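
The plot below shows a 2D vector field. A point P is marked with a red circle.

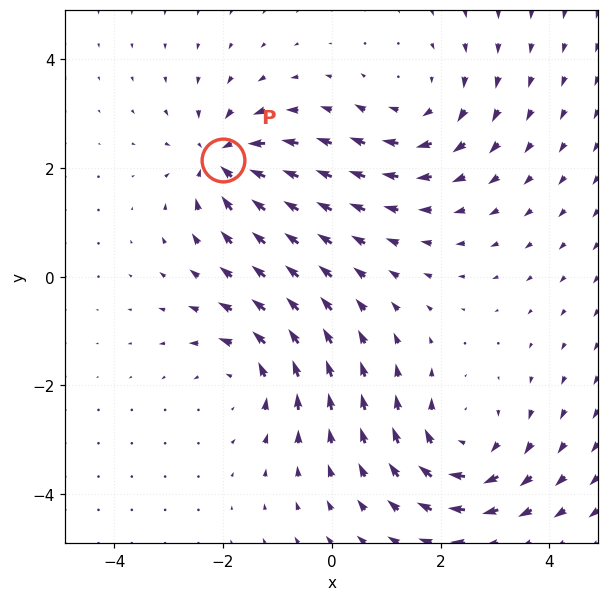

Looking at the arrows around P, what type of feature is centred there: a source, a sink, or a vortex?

sink

At P (-2.0, 2.1) the arrows converge inward. Divergence about -4, curl ≈0 — negative divergence with near-zero curl is a sink.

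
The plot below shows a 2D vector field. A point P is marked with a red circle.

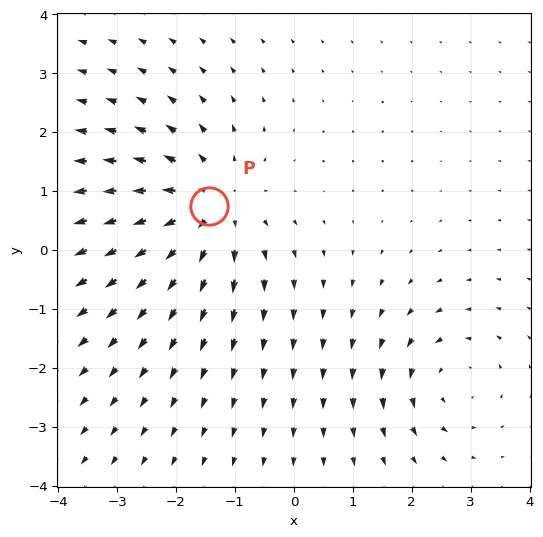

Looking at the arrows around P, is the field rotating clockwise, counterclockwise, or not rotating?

Near P at (-1.4, 0.7) the arrows show no circulation. The curl there is ≈0.

not rotating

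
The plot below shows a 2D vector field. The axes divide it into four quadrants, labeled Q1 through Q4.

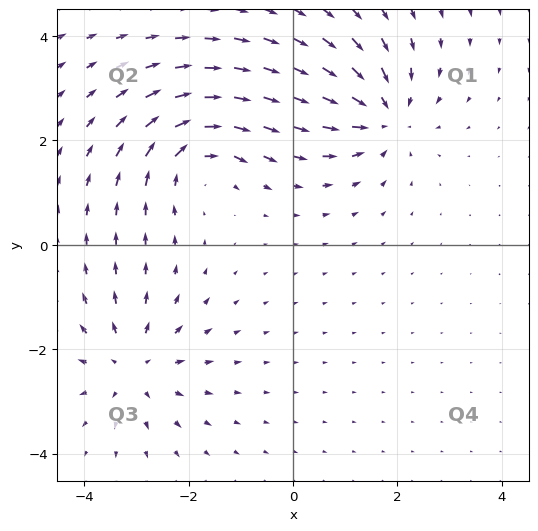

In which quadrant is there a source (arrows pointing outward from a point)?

Q3

The source sits at approximately (-3.1, -2.3), which lies in quadrant Q3. The divergence there is about +4, positive as expected for a source.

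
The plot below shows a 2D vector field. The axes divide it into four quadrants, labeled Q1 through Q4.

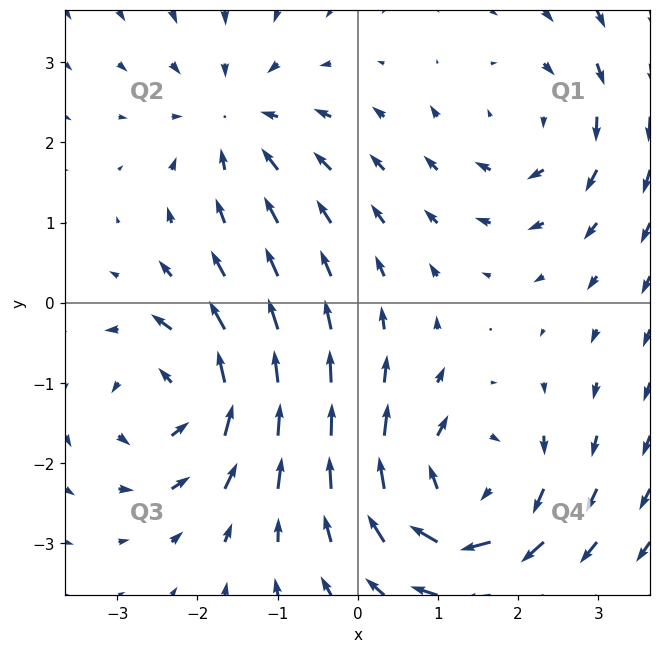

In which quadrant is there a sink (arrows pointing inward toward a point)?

Q2

The sink sits at approximately (-1.5, 2.3), which lies in quadrant Q2. The divergence there is about -4, negative as expected for a sink.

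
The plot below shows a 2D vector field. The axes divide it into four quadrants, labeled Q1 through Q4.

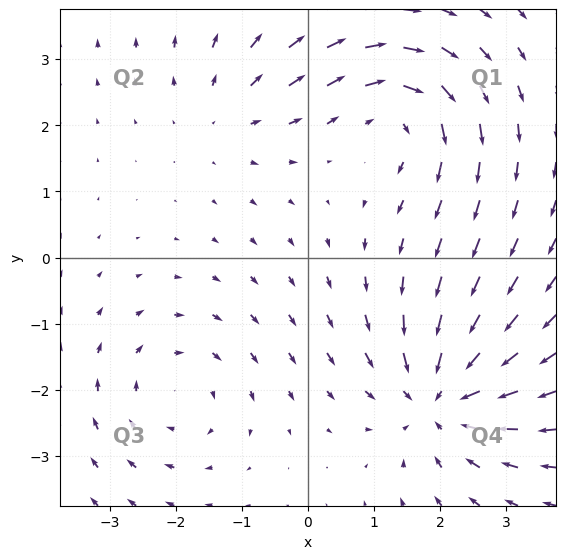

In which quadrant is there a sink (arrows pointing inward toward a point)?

Q4

The sink sits at approximately (2.0, -2.1), which lies in quadrant Q4. The divergence there is about -6, negative as expected for a sink.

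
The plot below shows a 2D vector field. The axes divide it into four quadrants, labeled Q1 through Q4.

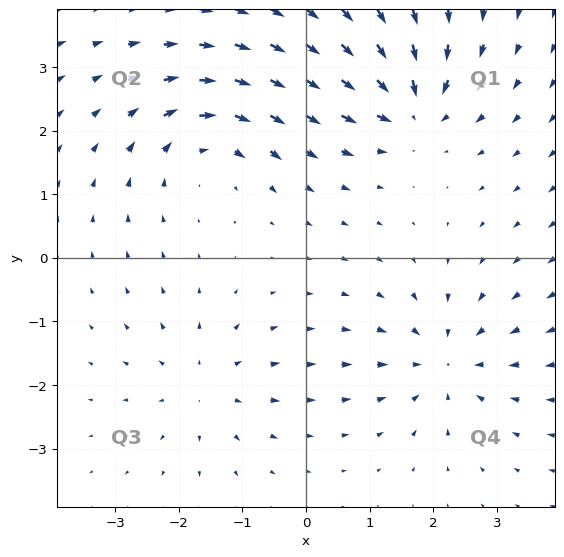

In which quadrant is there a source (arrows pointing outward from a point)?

The source sits at approximately (-1.6, -2.0), which lies in quadrant Q3. The divergence there is about +3, positive as expected for a source.

Q3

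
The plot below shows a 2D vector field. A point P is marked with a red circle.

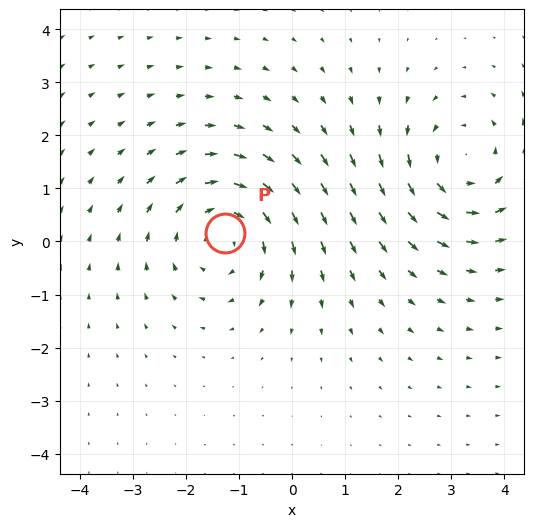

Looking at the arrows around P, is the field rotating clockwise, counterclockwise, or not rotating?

clockwise

Near P at (-1.3, 0.2) the arrows circulate clockwise. The curl (z-component) there is about -4; negative curl means clockwise rotation.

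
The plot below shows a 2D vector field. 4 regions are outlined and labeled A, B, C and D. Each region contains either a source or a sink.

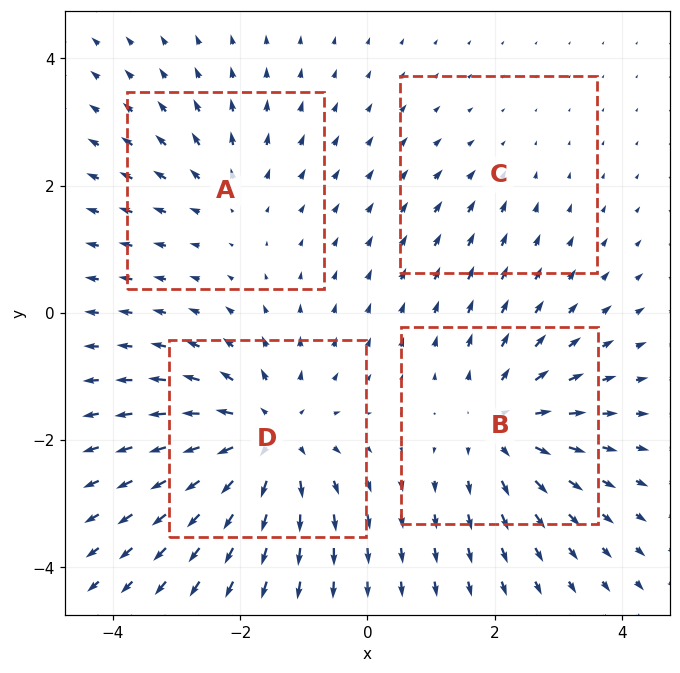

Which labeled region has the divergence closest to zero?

Divergence at each region's feature centre — A: about +3, B: about +5, C: about -2, D: about +6. Region C is closest to zero.

C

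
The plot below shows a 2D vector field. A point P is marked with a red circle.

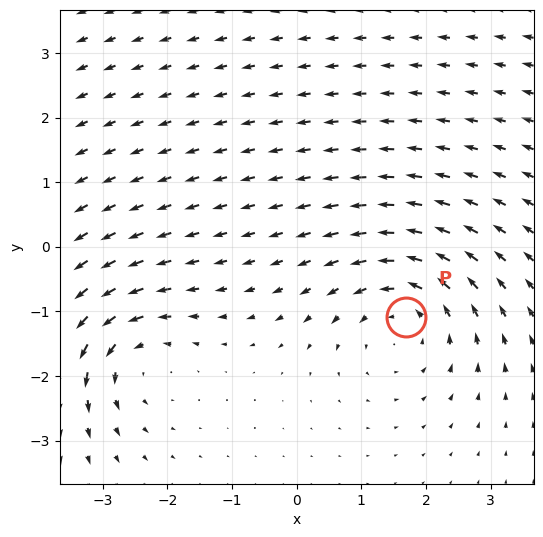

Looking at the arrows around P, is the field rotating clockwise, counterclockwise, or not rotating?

Near P at (1.7, -1.1) the arrows circulate counterclockwise. The curl (z-component) there is about +4; positive curl means counterclockwise rotation.

counterclockwise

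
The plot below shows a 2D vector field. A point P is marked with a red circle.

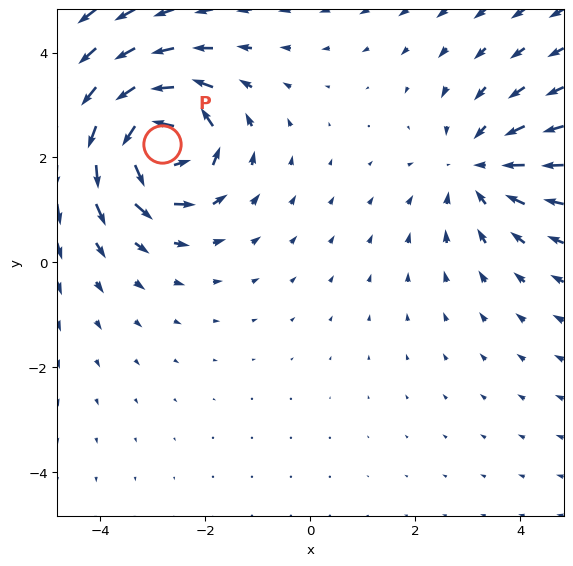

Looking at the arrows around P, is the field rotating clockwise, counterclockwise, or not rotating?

Near P at (-2.8, 2.3) the arrows circulate counterclockwise. The curl (z-component) there is about +6; positive curl means counterclockwise rotation.

counterclockwise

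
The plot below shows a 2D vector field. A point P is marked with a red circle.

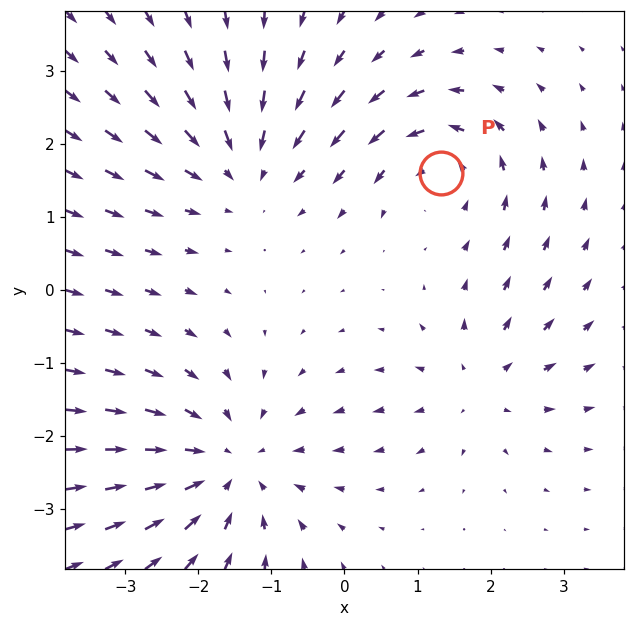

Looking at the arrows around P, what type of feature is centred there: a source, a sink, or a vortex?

At P (1.3, 1.6) the arrows circulate counterclockwise. Divergence ≈0, curl about +4 — near-zero divergence with nonzero curl is a vortex.

vortex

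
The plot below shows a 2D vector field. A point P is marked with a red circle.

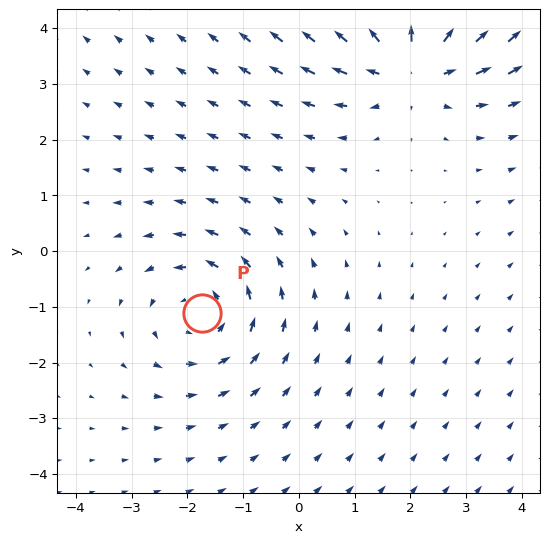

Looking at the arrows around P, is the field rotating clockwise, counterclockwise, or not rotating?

counterclockwise

Near P at (-1.7, -1.1) the arrows circulate counterclockwise. The curl (z-component) there is about +3; positive curl means counterclockwise rotation.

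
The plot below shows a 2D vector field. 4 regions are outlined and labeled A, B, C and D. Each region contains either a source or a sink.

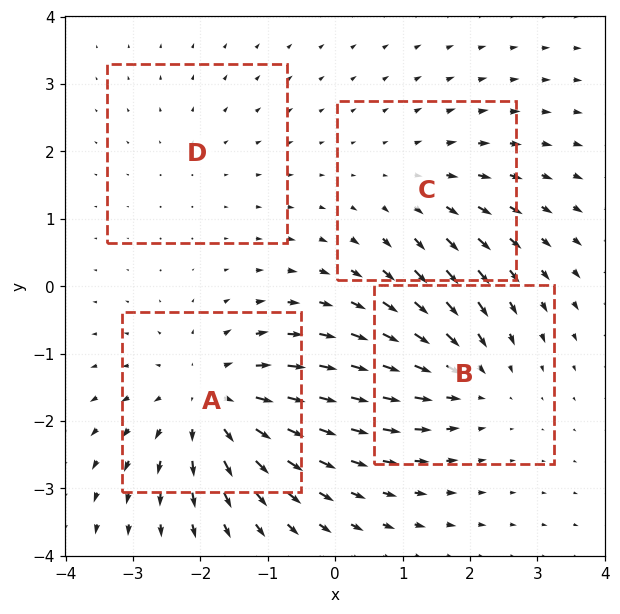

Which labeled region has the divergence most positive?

A

Divergence at each region's feature centre — A: about +6, B: about -4, C: about +3, D: about +2. Region A is most positive.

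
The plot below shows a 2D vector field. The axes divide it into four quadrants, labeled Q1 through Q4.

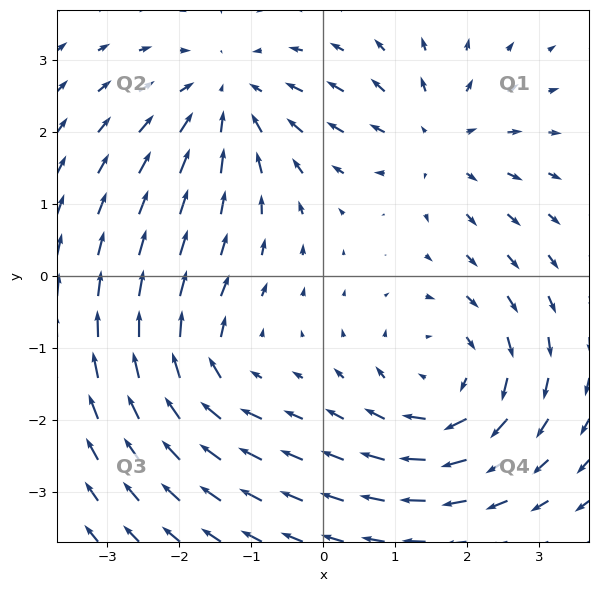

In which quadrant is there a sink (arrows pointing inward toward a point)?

Q2

The sink sits at approximately (-1.3, 2.5), which lies in quadrant Q2. The divergence there is about -4, negative as expected for a sink.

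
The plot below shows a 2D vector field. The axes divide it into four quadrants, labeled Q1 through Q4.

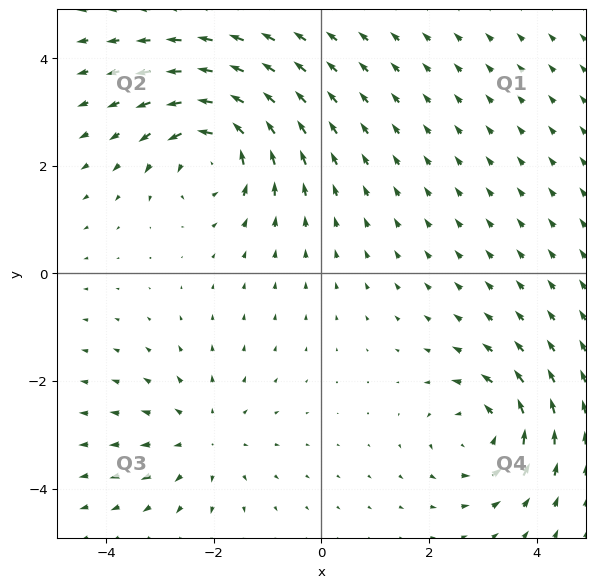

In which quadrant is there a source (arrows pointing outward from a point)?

The source sits at approximately (-2.2, -3.1), which lies in quadrant Q3. The divergence there is about +3, positive as expected for a source.

Q3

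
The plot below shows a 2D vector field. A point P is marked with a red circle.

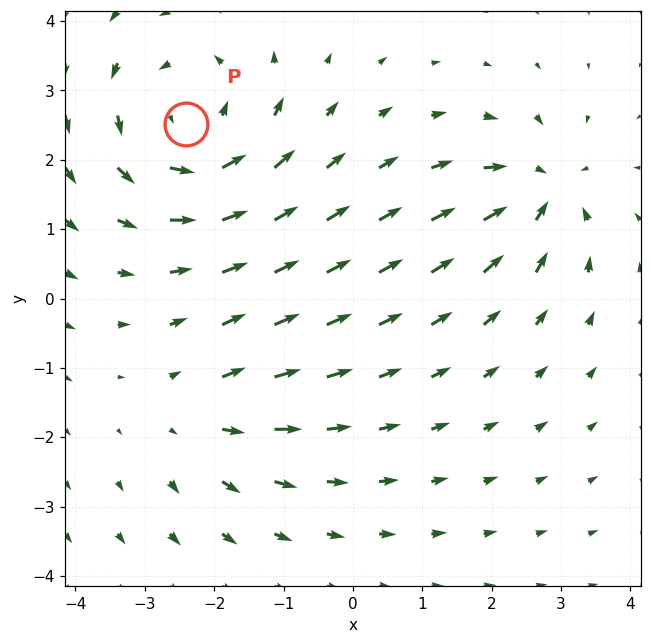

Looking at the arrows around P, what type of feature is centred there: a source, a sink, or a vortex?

At P (-2.4, 2.5) the arrows circulate counterclockwise. Divergence ≈0, curl about +4 — near-zero divergence with nonzero curl is a vortex.

vortex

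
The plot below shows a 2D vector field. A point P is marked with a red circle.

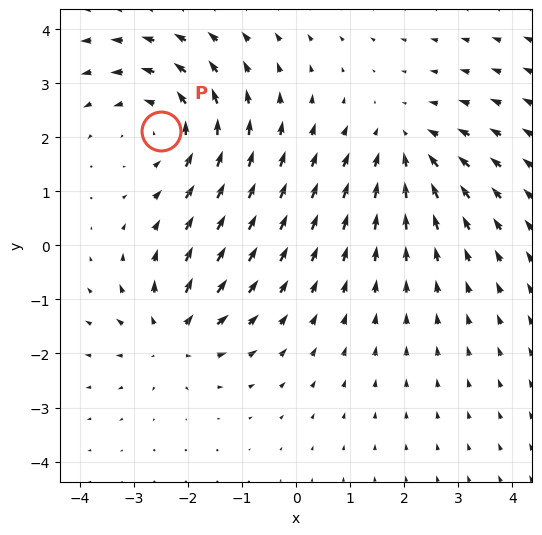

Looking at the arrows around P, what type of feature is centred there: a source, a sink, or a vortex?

At P (-2.5, 2.1) the arrows circulate counterclockwise. Divergence ≈0, curl about +3 — near-zero divergence with nonzero curl is a vortex.

vortex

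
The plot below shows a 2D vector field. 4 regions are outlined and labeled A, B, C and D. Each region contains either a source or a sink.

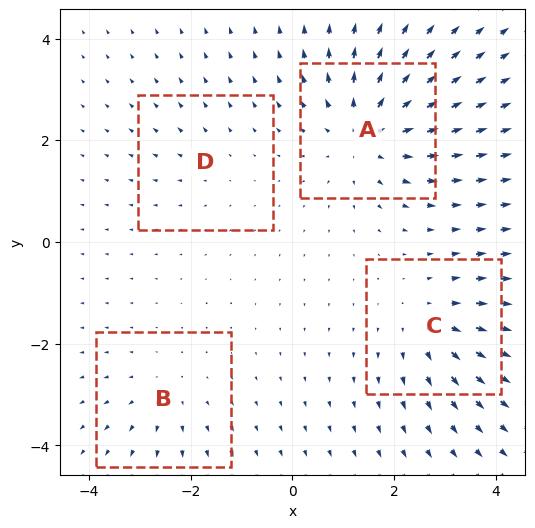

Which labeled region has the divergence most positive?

A

Divergence at each region's feature centre — A: about +6, B: about +3, C: about +4, D: about +2. Region A is most positive.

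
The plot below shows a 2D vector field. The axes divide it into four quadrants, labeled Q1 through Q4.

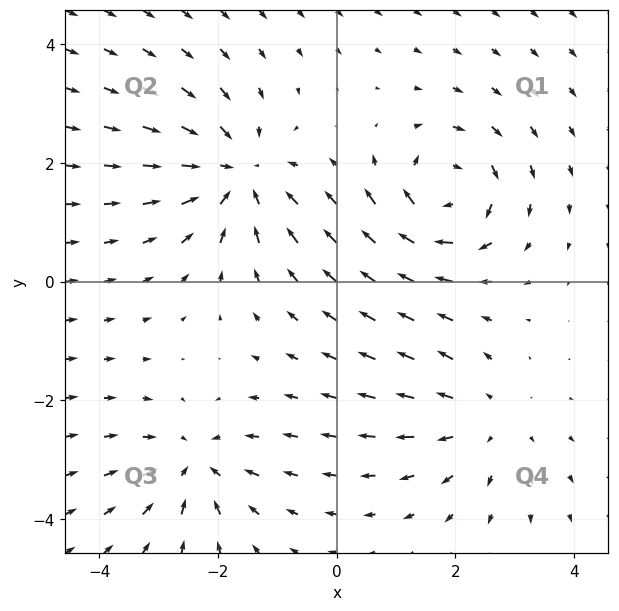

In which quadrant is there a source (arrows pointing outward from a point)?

Q4

The source sits at approximately (2.5, -2.4), which lies in quadrant Q4. The divergence there is about +3, positive as expected for a source.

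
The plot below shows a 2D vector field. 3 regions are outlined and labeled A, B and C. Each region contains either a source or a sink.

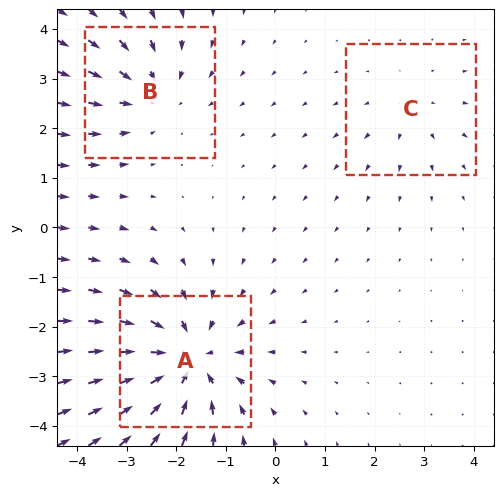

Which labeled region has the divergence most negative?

Divergence at each region's feature centre — A: about -5, B: about -3, C: about +2. Region A is most negative.

A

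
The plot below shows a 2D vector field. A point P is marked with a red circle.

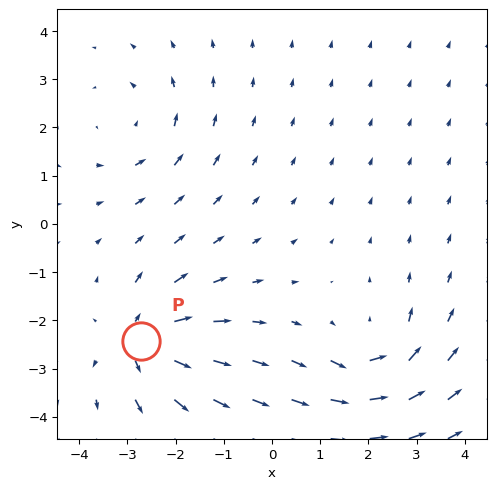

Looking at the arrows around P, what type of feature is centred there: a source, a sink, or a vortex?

At P (-2.7, -2.4) the arrows spread outward. Divergence about +7, curl ≈0 — positive divergence with near-zero curl is a source.

source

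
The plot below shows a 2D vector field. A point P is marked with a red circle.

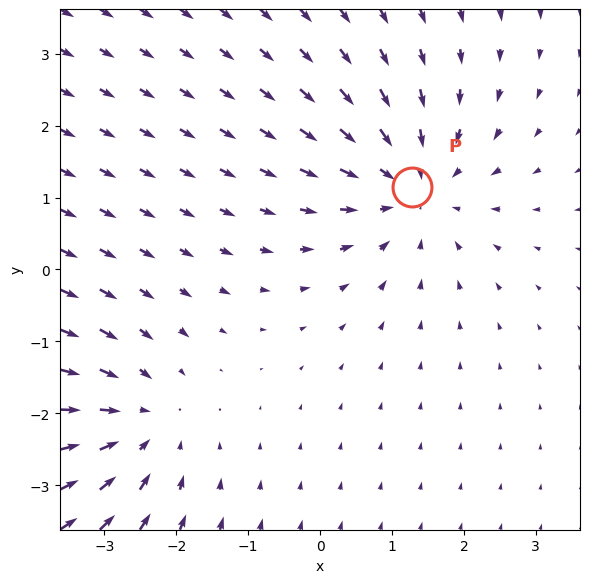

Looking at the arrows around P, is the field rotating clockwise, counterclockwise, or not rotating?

Near P at (1.3, 1.1) the arrows show no circulation. The curl there is ≈0.

not rotating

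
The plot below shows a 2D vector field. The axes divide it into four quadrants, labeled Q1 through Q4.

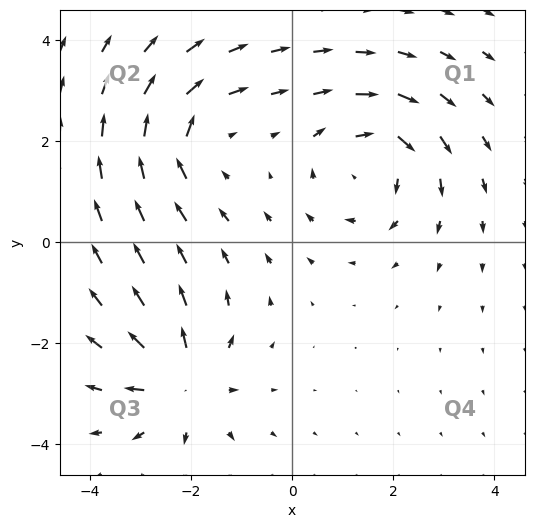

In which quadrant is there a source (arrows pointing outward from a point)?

The source sits at approximately (-2.2, -2.8), which lies in quadrant Q3. The divergence there is about +5, positive as expected for a source.

Q3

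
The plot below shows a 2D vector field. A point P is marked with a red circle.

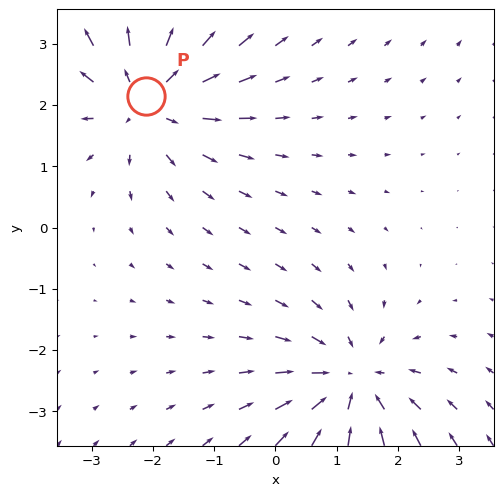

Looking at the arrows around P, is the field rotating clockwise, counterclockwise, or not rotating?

not rotating

Near P at (-2.1, 2.1) the arrows show no circulation. The curl there is ≈0.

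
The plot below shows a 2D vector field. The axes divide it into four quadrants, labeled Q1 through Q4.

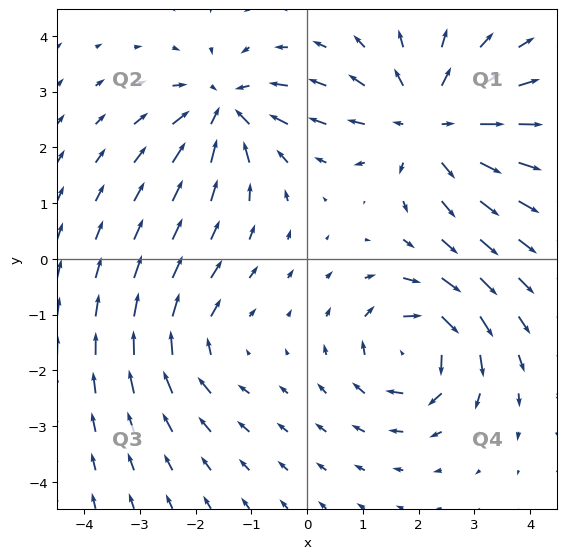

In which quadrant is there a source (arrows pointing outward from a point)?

Q1

The source sits at approximately (2.2, 2.4), which lies in quadrant Q1. The divergence there is about +4, positive as expected for a source.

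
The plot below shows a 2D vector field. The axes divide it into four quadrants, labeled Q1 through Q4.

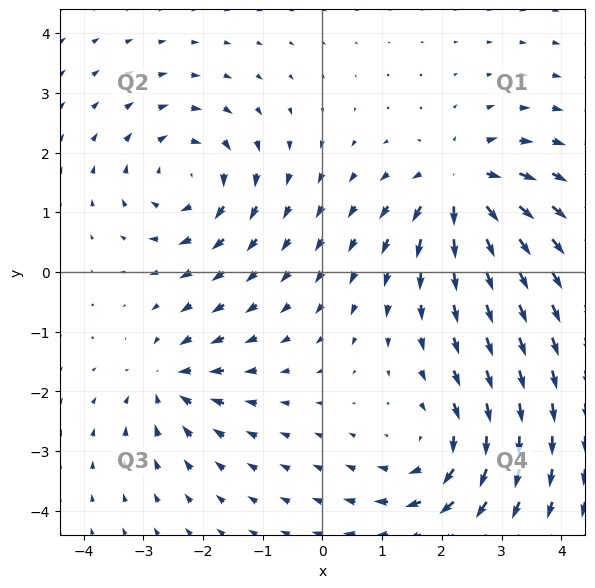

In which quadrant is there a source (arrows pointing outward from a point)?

Q1

The source sits at approximately (2.3, 1.4), which lies in quadrant Q1. The divergence there is about +7, positive as expected for a source.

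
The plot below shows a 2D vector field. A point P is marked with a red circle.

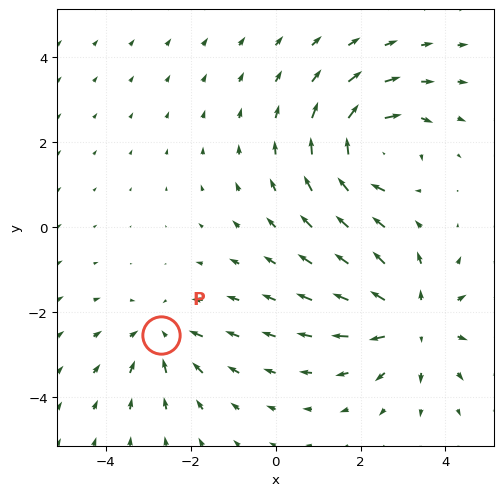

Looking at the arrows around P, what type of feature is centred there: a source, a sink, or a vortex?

At P (-2.7, -2.5) the arrows converge inward. Divergence about -3, curl ≈0 — negative divergence with near-zero curl is a sink.

sink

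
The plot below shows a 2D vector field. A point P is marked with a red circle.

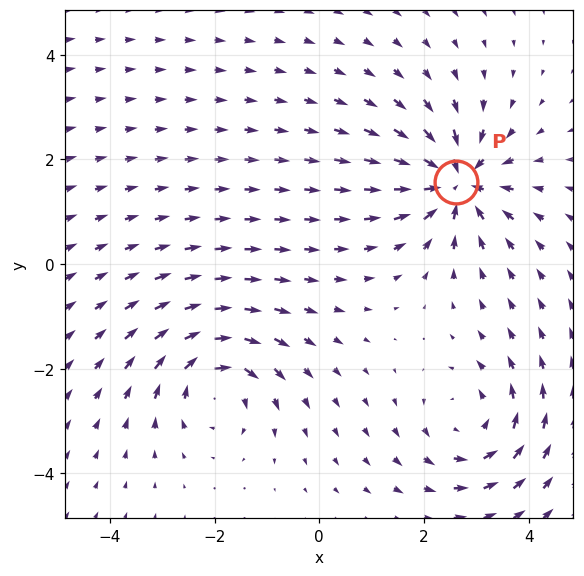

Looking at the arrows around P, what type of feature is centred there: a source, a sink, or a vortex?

At P (2.6, 1.6) the arrows converge inward. Divergence about -5, curl ≈0 — negative divergence with near-zero curl is a sink.

sink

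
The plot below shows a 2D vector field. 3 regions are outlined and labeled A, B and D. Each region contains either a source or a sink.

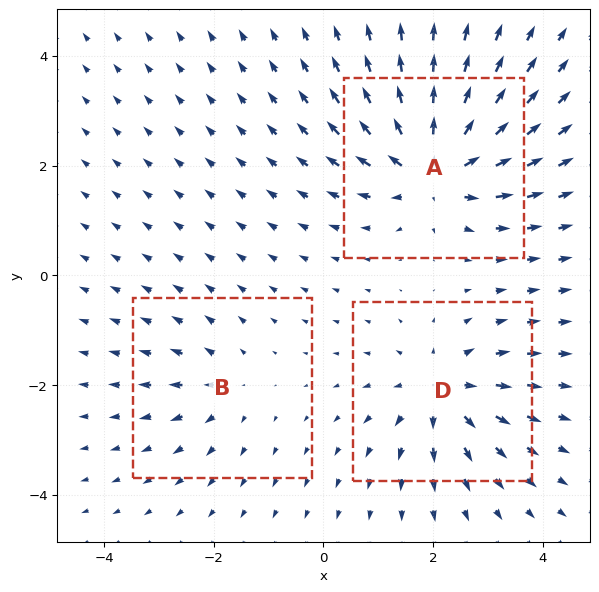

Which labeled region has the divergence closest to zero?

B

Divergence at each region's feature centre — A: about +6, B: about +2, D: about +4. Region B is closest to zero.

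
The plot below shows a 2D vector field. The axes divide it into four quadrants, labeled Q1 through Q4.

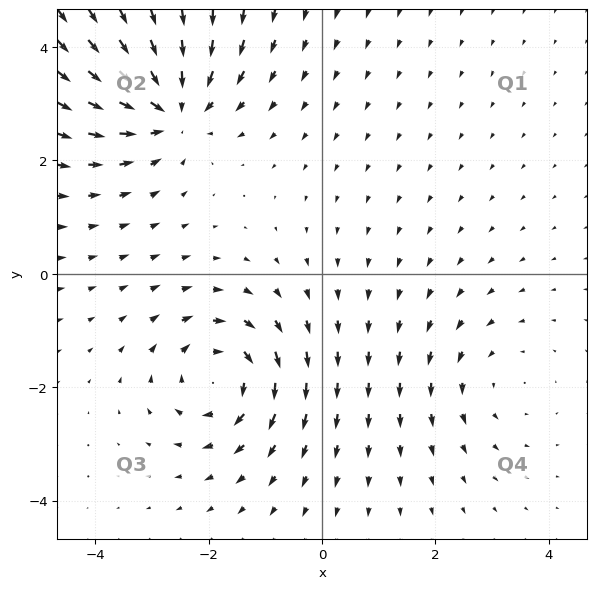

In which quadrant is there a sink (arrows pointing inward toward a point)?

The sink sits at approximately (-2.7, 2.9), which lies in quadrant Q2. The divergence there is about -5, negative as expected for a sink.

Q2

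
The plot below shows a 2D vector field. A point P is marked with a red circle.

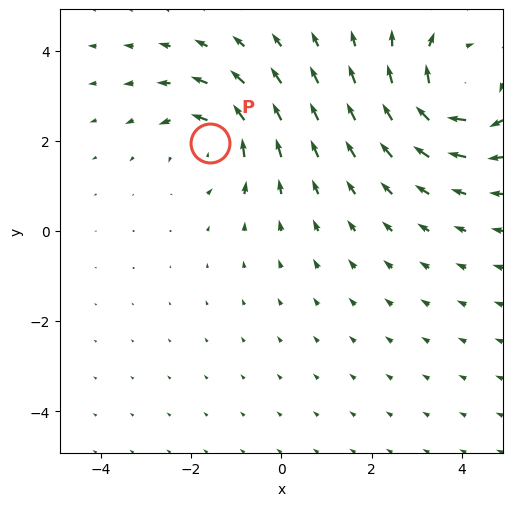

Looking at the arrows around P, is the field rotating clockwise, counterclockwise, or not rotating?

Near P at (-1.6, 1.9) the arrows circulate counterclockwise. The curl (z-component) there is about +3; positive curl means counterclockwise rotation.

counterclockwise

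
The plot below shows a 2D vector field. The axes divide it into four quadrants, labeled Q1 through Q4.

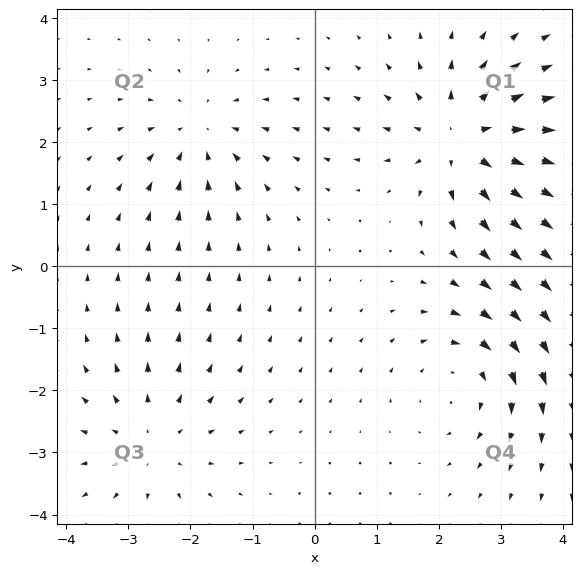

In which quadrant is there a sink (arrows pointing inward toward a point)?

The sink sits at approximately (-1.8, 2.1), which lies in quadrant Q2. The divergence there is about -4, negative as expected for a sink.

Q2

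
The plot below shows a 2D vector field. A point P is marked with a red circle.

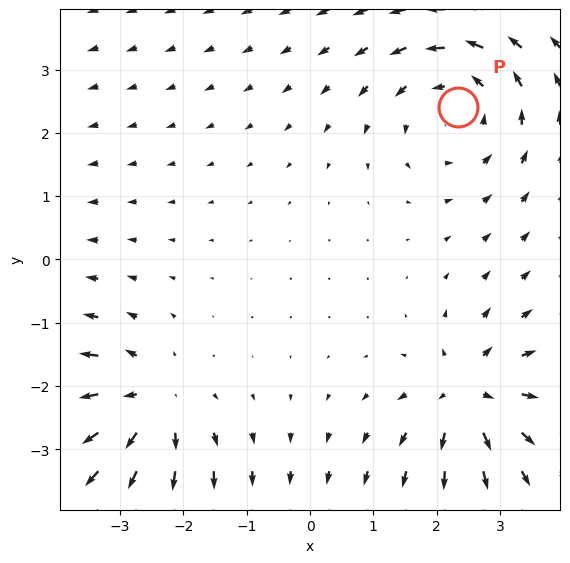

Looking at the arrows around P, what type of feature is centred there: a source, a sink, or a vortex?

vortex

At P (2.3, 2.4) the arrows circulate counterclockwise. Divergence ≈0, curl about +3 — near-zero divergence with nonzero curl is a vortex.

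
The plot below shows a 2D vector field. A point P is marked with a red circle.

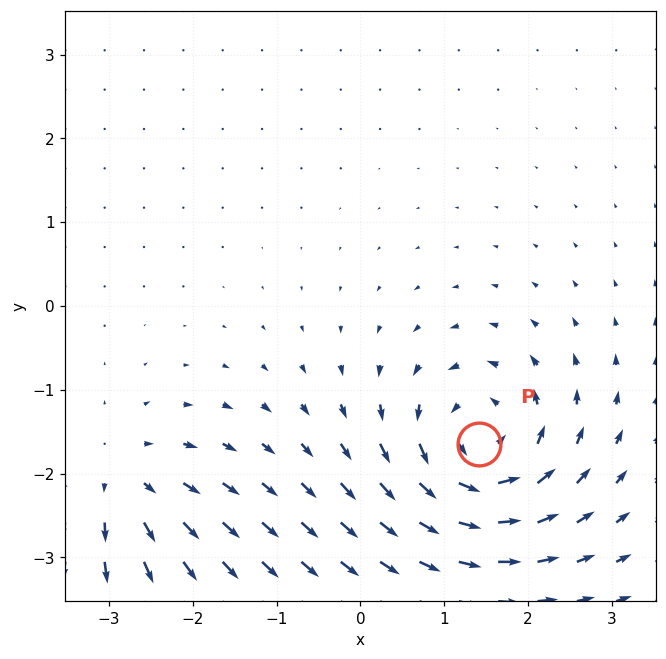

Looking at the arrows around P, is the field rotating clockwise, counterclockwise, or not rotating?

Near P at (1.4, -1.6) the arrows circulate counterclockwise. The curl (z-component) there is about +7; positive curl means counterclockwise rotation.

counterclockwise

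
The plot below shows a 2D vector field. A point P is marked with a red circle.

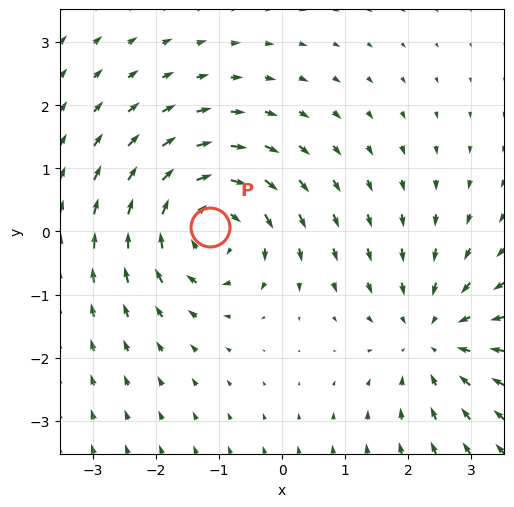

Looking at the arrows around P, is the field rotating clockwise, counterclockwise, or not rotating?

clockwise

Near P at (-1.1, 0.1) the arrows circulate clockwise. The curl (z-component) there is about -6; negative curl means clockwise rotation.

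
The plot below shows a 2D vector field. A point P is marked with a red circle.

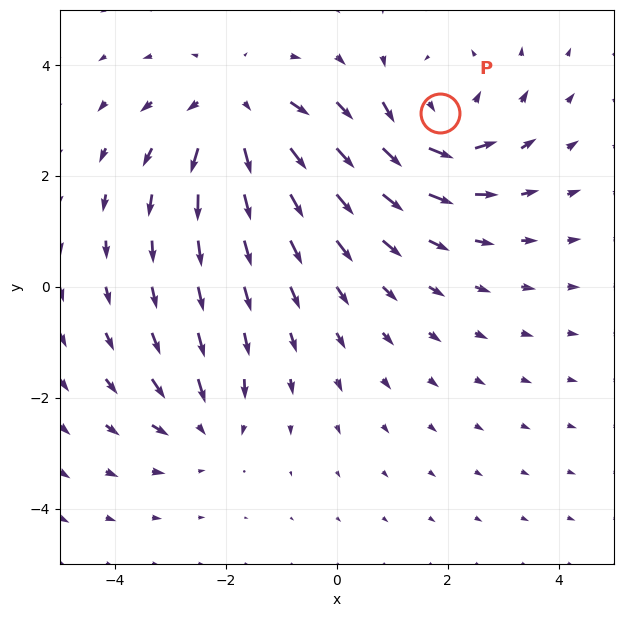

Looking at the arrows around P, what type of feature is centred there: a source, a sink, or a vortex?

At P (1.9, 3.1) the arrows circulate counterclockwise. Divergence ≈0, curl about +4 — near-zero divergence with nonzero curl is a vortex.

vortex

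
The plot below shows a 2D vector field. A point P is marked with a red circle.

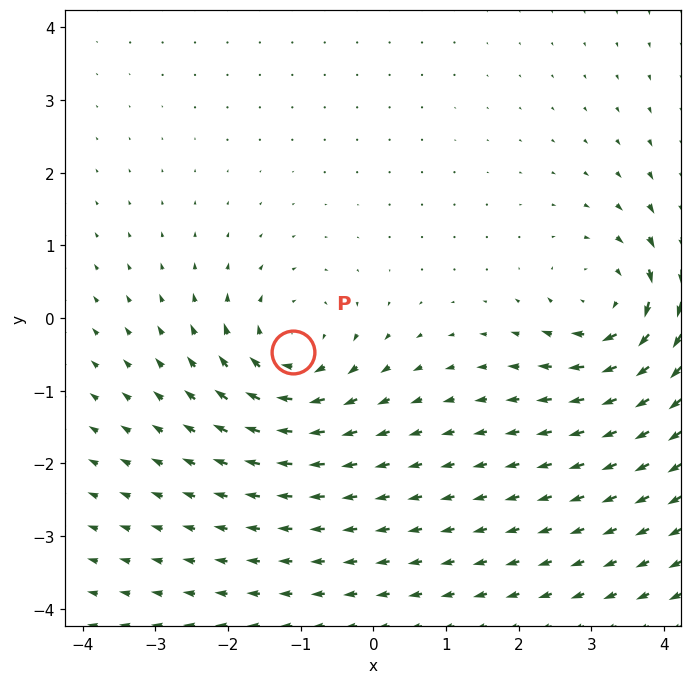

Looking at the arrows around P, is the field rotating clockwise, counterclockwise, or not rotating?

clockwise

Near P at (-1.1, -0.5) the arrows circulate clockwise. The curl (z-component) there is about -4; negative curl means clockwise rotation.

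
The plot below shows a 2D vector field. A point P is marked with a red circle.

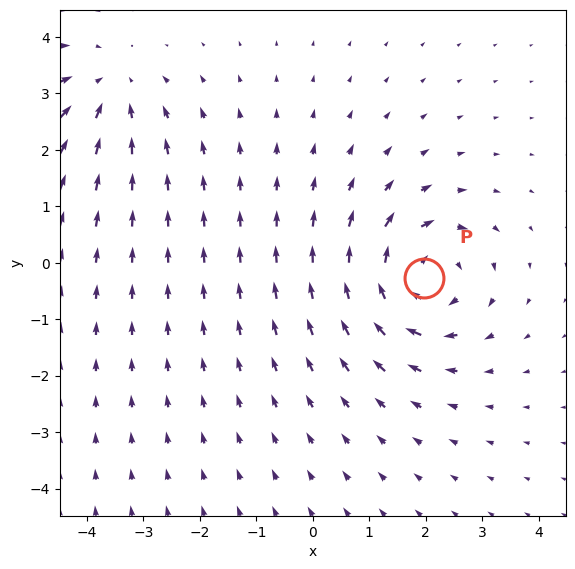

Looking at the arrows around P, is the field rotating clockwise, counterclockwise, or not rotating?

Near P at (2.0, -0.3) the arrows circulate clockwise. The curl (z-component) there is about -5; negative curl means clockwise rotation.

clockwise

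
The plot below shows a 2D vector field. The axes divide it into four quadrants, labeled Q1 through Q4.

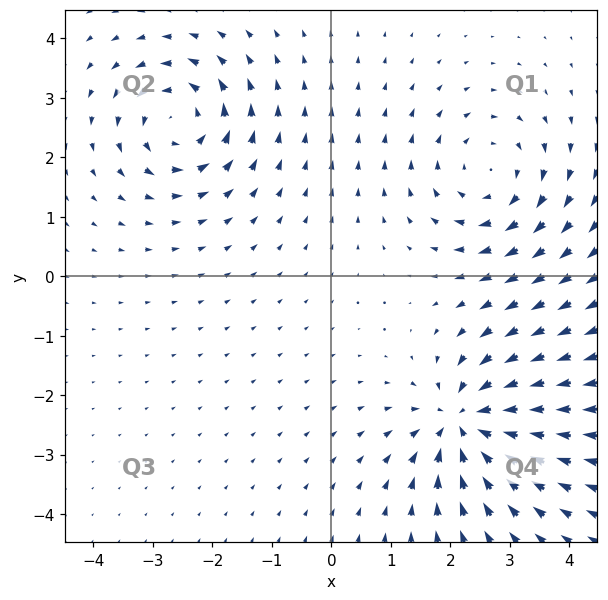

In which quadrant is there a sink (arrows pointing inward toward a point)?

Q4

The sink sits at approximately (2.2, -2.5), which lies in quadrant Q4. The divergence there is about -7, negative as expected for a sink.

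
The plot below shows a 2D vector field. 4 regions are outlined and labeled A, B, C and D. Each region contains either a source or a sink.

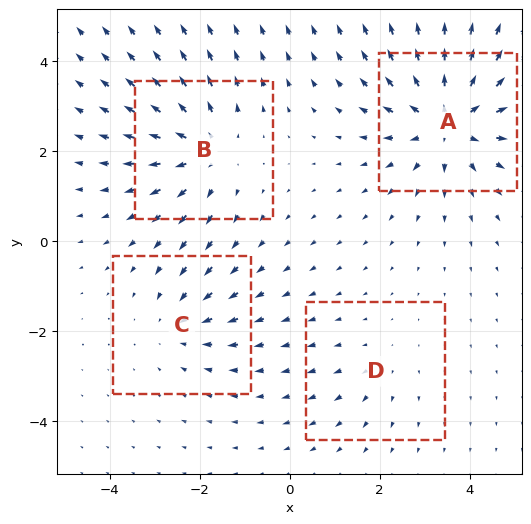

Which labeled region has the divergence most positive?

A

Divergence at each region's feature centre — A: about +6, B: about +4, C: about -3, D: about +2. Region A is most positive.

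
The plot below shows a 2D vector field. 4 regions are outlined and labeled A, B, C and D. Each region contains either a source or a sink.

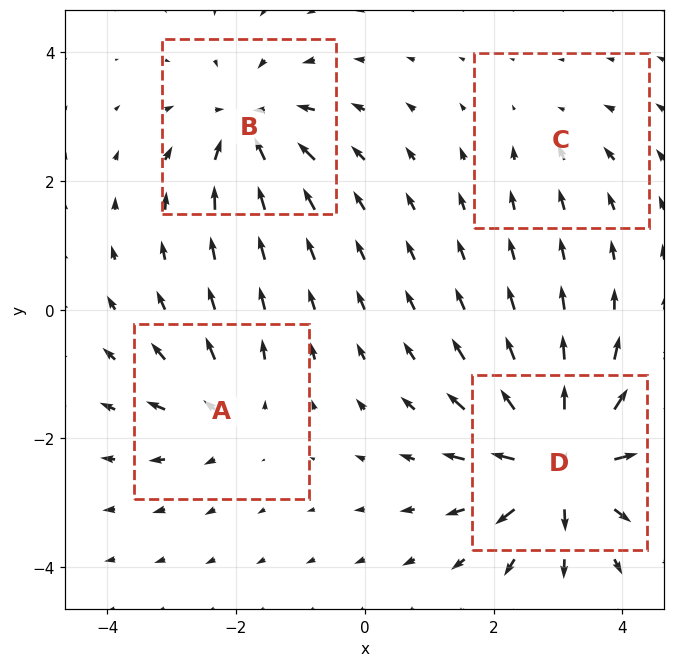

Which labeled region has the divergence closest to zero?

C

Divergence at each region's feature centre — A: about +4, B: about -6, C: about -3, D: about +9. Region C is closest to zero.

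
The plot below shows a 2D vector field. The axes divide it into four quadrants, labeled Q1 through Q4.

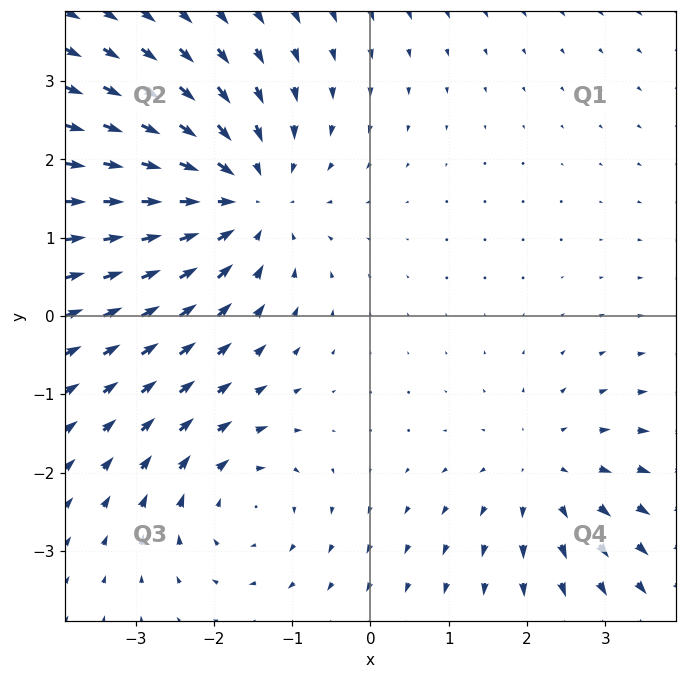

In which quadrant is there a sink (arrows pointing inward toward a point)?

The sink sits at approximately (-1.6, 1.5), which lies in quadrant Q2. The divergence there is about -4, negative as expected for a sink.

Q2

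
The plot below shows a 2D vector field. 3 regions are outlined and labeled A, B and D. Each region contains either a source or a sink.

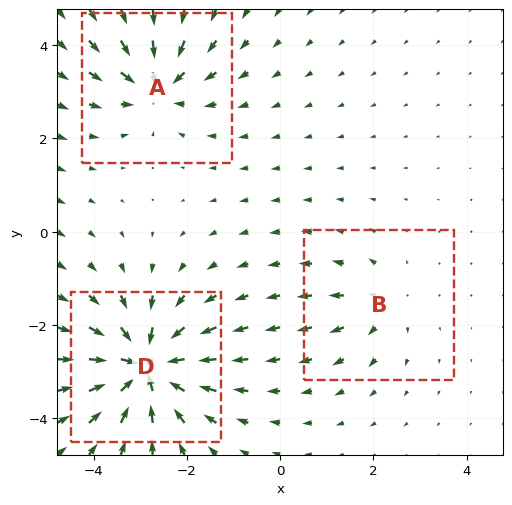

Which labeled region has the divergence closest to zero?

B

Divergence at each region's feature centre — A: about -4, B: about +2, D: about -6. Region B is closest to zero.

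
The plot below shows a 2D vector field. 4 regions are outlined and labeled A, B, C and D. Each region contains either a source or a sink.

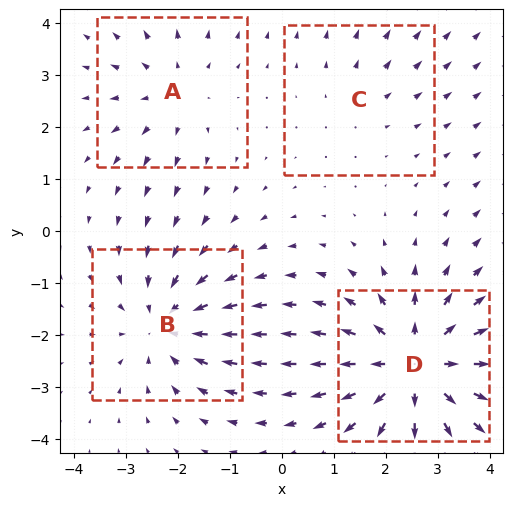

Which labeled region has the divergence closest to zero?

Divergence at each region's feature centre — A: about +3, B: about -4, C: about +2, D: about +6. Region C is closest to zero.

C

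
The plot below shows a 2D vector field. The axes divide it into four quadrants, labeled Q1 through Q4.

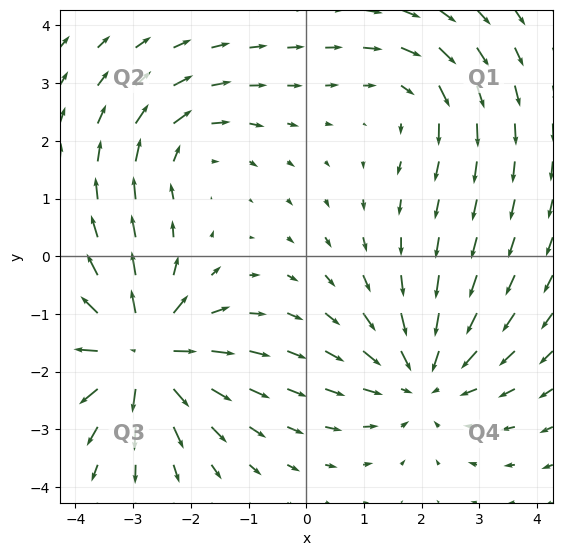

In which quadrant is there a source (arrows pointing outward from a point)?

Q3

The source sits at approximately (-2.9, -1.7), which lies in quadrant Q3. The divergence there is about +6, positive as expected for a source.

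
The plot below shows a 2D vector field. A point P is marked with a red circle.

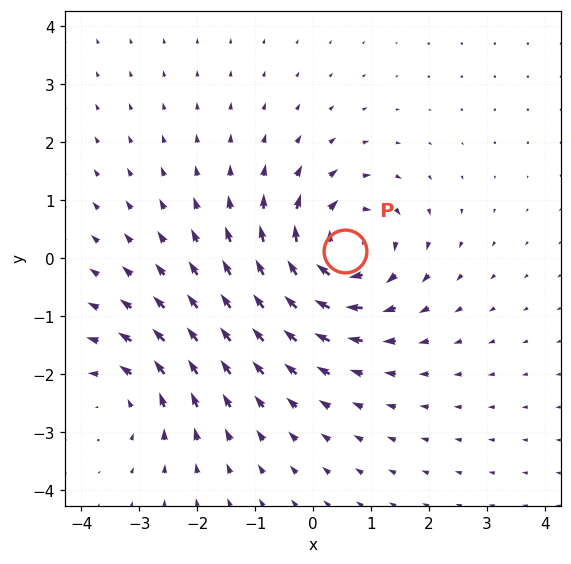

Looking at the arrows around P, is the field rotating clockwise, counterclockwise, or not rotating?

Near P at (0.5, 0.1) the arrows circulate clockwise. The curl (z-component) there is about -5; negative curl means clockwise rotation.

clockwise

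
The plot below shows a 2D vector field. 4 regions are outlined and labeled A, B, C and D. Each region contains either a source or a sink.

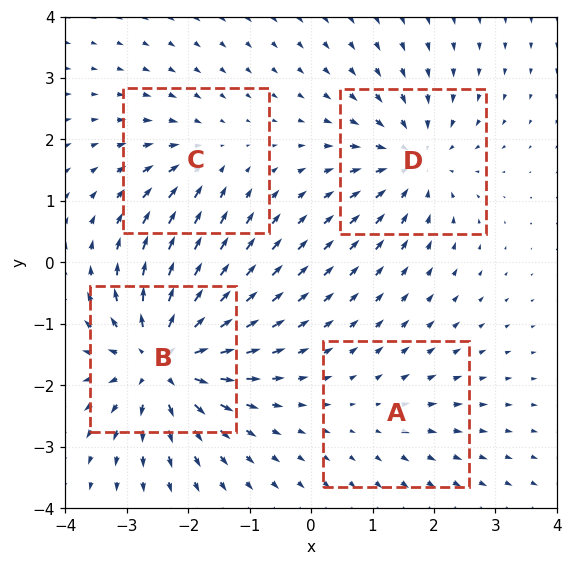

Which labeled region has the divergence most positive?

Divergence at each region's feature centre — A: about +2, B: about +8, C: about -4, D: about -5. Region B is most positive.

B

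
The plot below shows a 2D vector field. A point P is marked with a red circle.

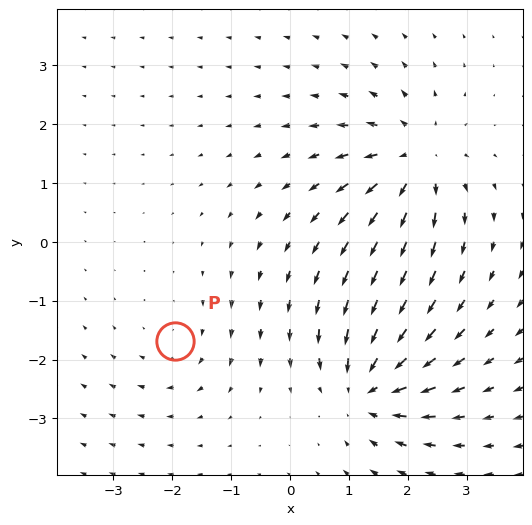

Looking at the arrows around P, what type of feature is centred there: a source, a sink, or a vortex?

At P (-2.0, -1.7) the arrows circulate clockwise. Divergence ≈0, curl about -3 — near-zero divergence with nonzero curl is a vortex.

vortex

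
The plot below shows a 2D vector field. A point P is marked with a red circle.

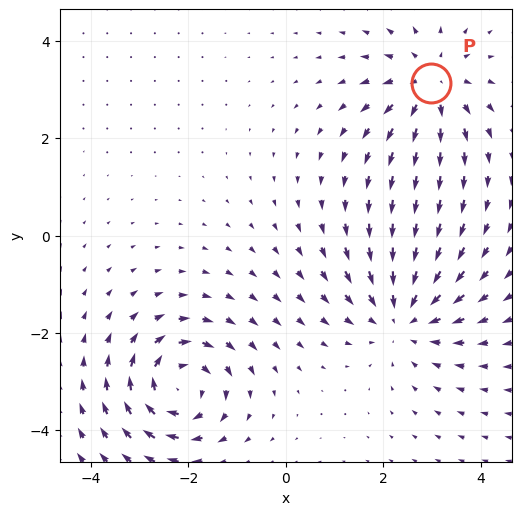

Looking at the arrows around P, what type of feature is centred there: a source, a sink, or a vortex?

source

At P (3.0, 3.1) the arrows spread outward. Divergence about +4, curl ≈0 — positive divergence with near-zero curl is a source.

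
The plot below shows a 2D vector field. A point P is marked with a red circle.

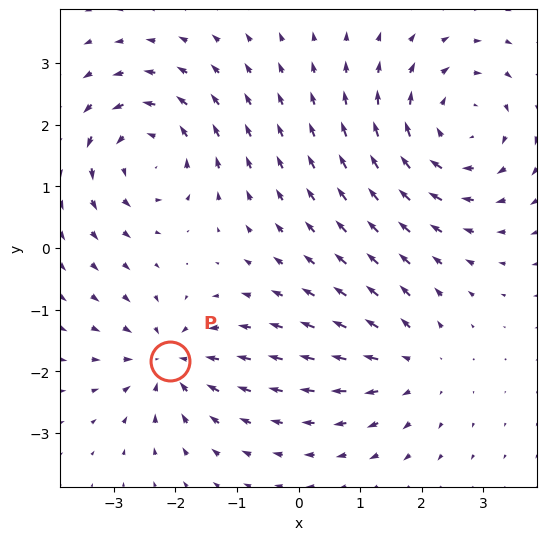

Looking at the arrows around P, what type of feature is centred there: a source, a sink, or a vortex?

At P (-2.1, -1.8) the arrows converge inward. Divergence about -4, curl ≈0 — negative divergence with near-zero curl is a sink.

sink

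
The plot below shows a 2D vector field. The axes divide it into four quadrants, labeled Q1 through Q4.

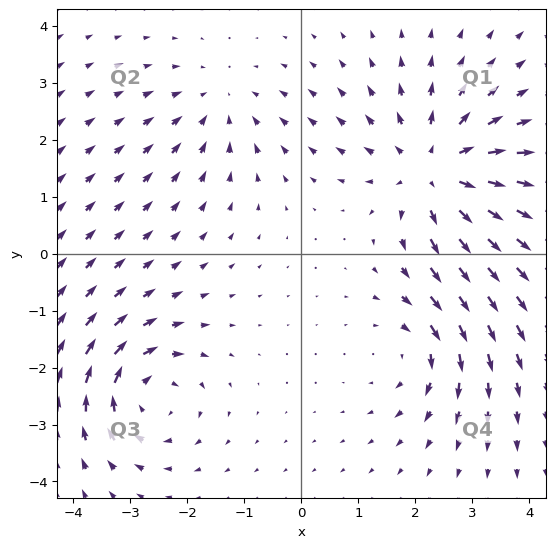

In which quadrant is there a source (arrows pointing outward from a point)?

Q1

The source sits at approximately (2.4, 1.5), which lies in quadrant Q1. The divergence there is about +4, positive as expected for a source.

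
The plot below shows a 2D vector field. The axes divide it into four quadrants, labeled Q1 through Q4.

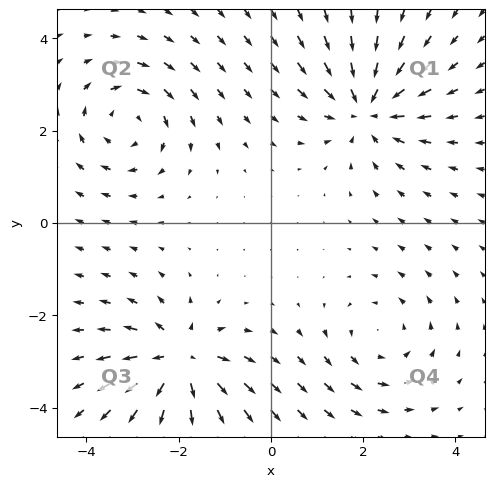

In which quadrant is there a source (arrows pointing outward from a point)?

Q3

The source sits at approximately (-2.0, -3.0), which lies in quadrant Q3. The divergence there is about +6, positive as expected for a source.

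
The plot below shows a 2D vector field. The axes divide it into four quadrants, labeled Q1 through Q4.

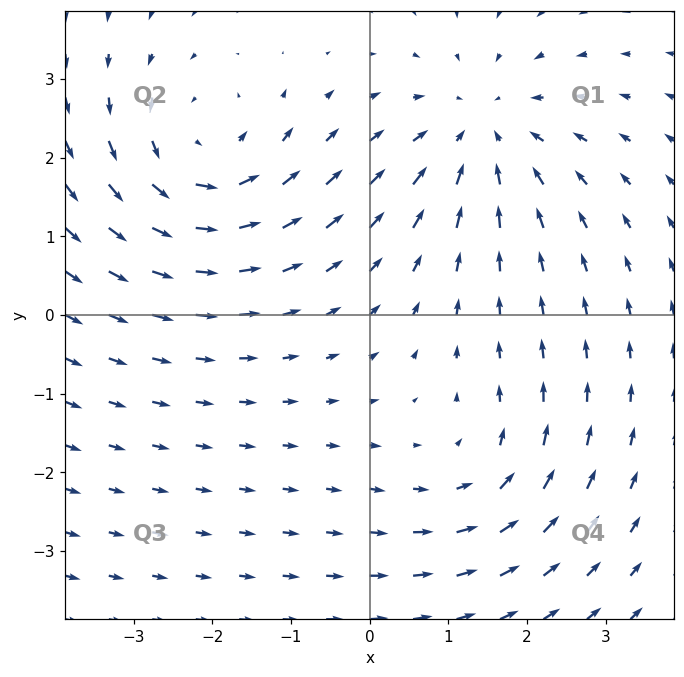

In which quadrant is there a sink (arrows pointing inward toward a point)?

The sink sits at approximately (1.4, 2.3), which lies in quadrant Q1. The divergence there is about -3, negative as expected for a sink.

Q1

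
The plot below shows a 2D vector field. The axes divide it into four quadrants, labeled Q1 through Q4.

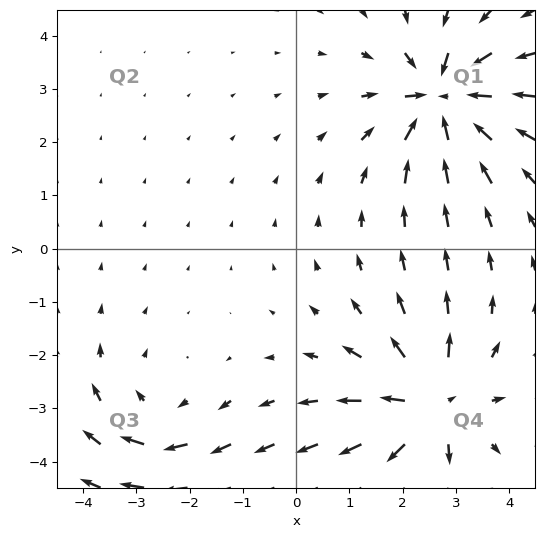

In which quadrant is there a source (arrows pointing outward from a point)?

Q4

The source sits at approximately (2.5, -2.9), which lies in quadrant Q4. The divergence there is about +5, positive as expected for a source.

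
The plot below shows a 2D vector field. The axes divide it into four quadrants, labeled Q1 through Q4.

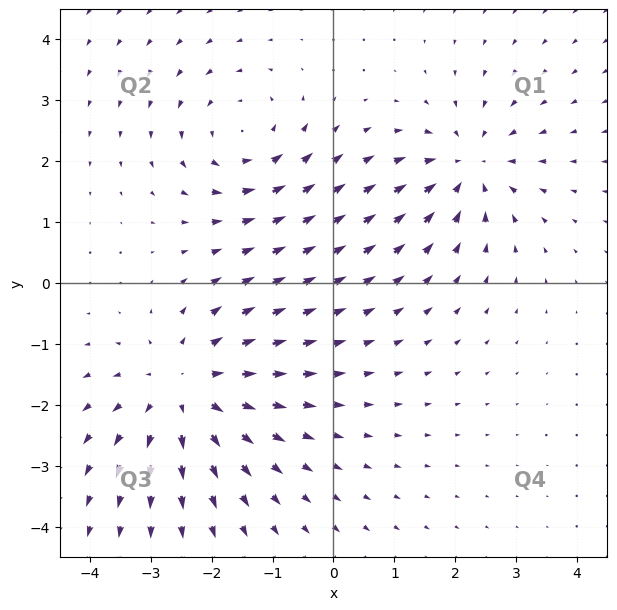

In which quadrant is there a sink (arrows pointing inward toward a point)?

The sink sits at approximately (2.2, 1.9), which lies in quadrant Q1. The divergence there is about -4, negative as expected for a sink.

Q1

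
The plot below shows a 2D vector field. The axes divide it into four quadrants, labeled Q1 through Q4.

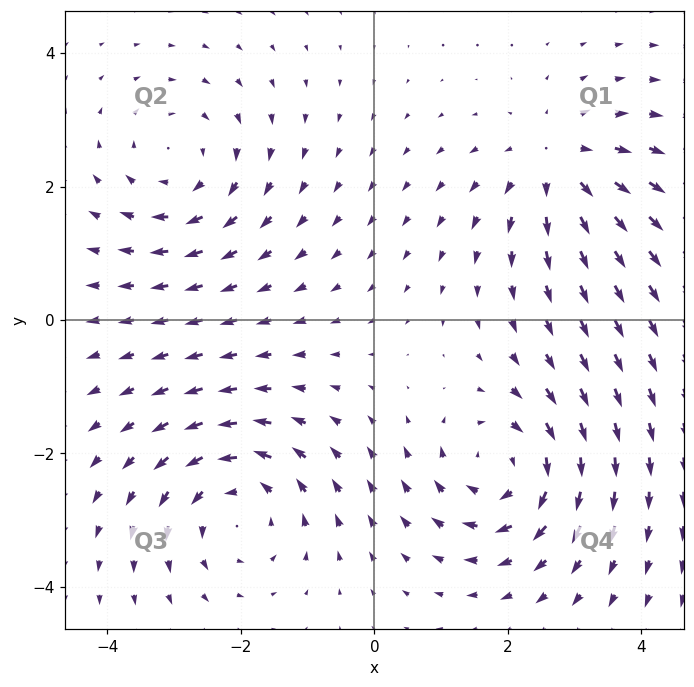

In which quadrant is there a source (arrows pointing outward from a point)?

The source sits at approximately (2.7, 2.3), which lies in quadrant Q1. The divergence there is about +5, positive as expected for a source.

Q1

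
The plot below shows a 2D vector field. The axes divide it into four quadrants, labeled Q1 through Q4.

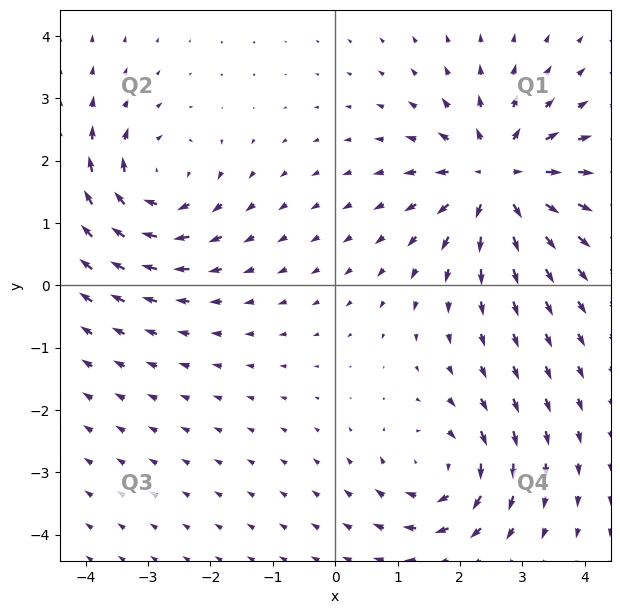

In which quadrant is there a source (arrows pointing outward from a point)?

The source sits at approximately (2.6, 1.7), which lies in quadrant Q1. The divergence there is about +5, positive as expected for a source.

Q1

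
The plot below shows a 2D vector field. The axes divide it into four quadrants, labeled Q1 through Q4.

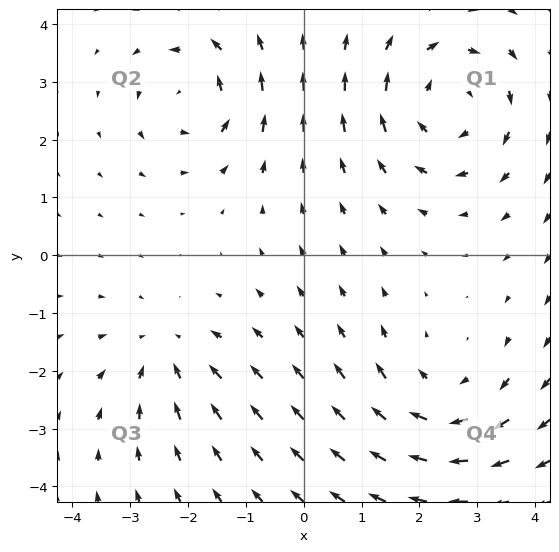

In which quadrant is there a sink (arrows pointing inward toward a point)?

Q3

The sink sits at approximately (-2.4, -1.7), which lies in quadrant Q3. The divergence there is about -3, negative as expected for a sink.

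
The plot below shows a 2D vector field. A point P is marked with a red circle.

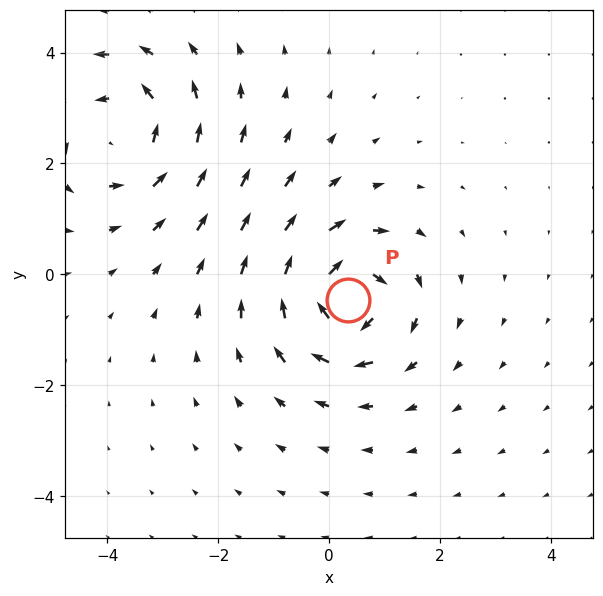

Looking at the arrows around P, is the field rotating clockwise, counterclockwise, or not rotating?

clockwise

Near P at (0.3, -0.5) the arrows circulate clockwise. The curl (z-component) there is about -6; negative curl means clockwise rotation.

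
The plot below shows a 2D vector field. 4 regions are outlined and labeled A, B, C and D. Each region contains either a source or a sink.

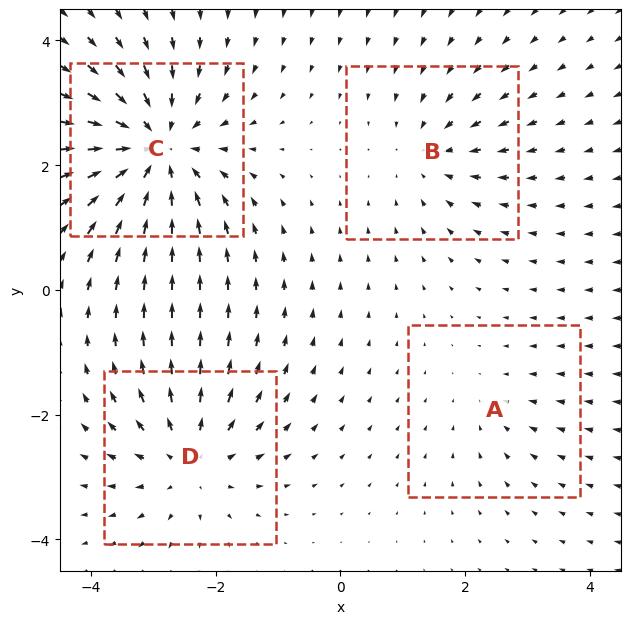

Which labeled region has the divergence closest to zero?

Divergence at each region's feature centre — A: about -2, B: about -3, C: about -7, D: about +5. Region A is closest to zero.

A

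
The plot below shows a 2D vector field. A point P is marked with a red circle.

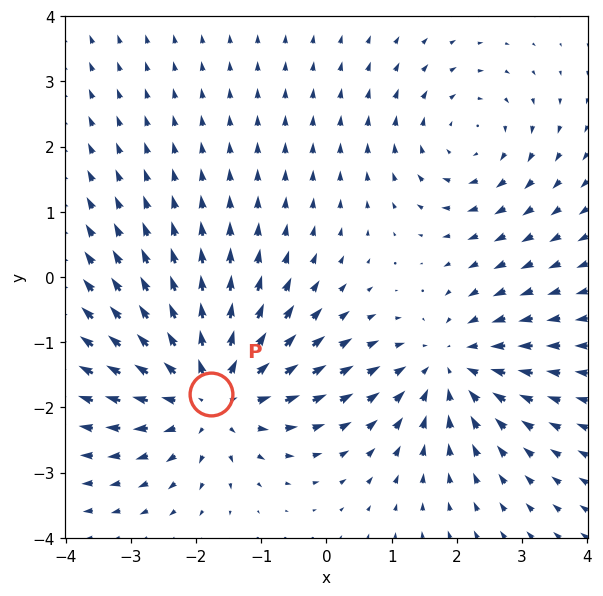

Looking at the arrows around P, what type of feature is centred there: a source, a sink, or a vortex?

At P (-1.8, -1.8) the arrows spread outward. Divergence about +4, curl ≈0 — positive divergence with near-zero curl is a source.

source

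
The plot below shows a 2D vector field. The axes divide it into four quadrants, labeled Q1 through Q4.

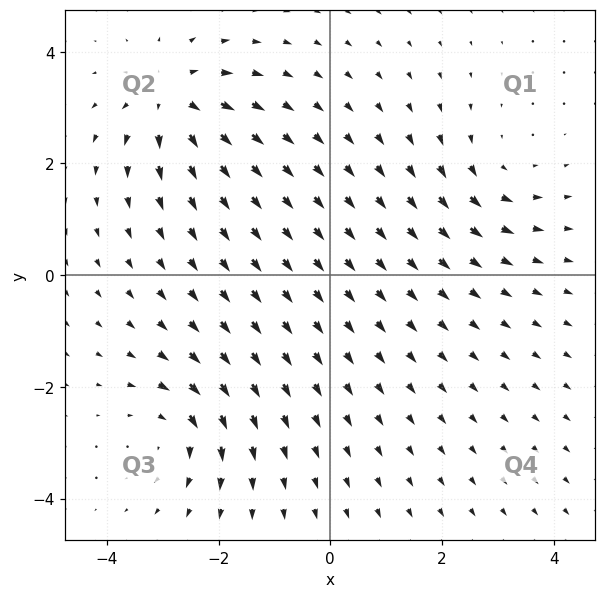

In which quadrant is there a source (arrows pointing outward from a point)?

The source sits at approximately (-2.8, 3.1), which lies in quadrant Q2. The divergence there is about +6, positive as expected for a source.

Q2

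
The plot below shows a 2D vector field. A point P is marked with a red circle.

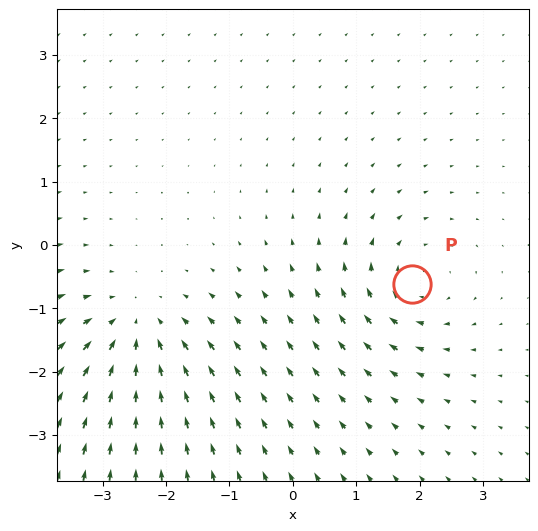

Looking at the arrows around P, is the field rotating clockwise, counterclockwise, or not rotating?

clockwise

Near P at (1.9, -0.6) the arrows circulate clockwise. The curl (z-component) there is about -3; negative curl means clockwise rotation.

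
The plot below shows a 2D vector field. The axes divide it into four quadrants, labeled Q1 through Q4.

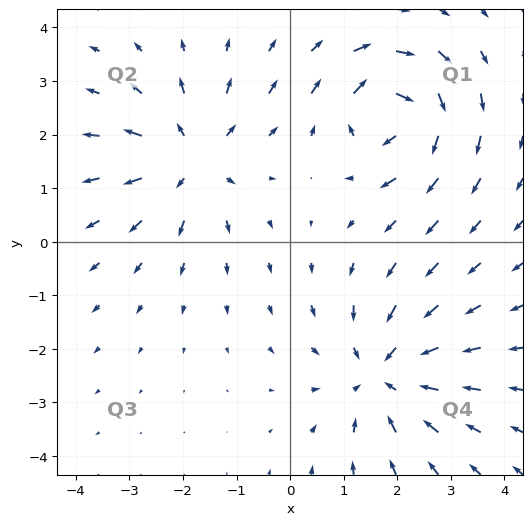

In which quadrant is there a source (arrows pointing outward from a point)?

The source sits at approximately (-1.8, 1.5), which lies in quadrant Q2. The divergence there is about +3, positive as expected for a source.

Q2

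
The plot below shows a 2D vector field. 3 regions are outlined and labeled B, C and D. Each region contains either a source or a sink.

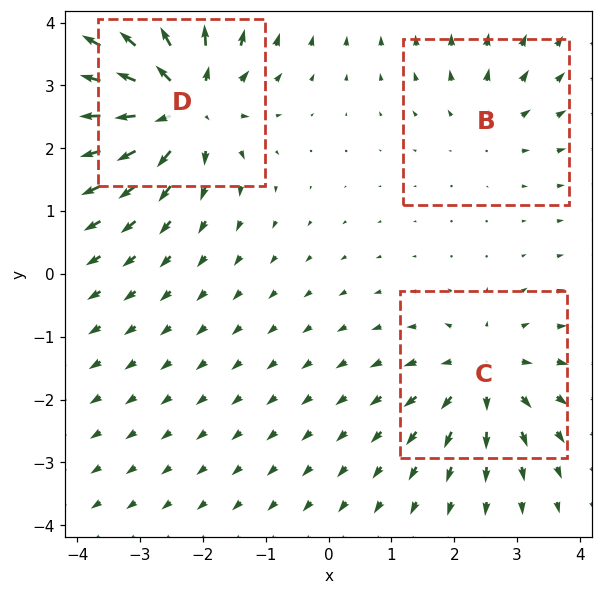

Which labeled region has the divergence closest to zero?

B

Divergence at each region's feature centre — B: about +2, C: about +4, D: about +6. Region B is closest to zero.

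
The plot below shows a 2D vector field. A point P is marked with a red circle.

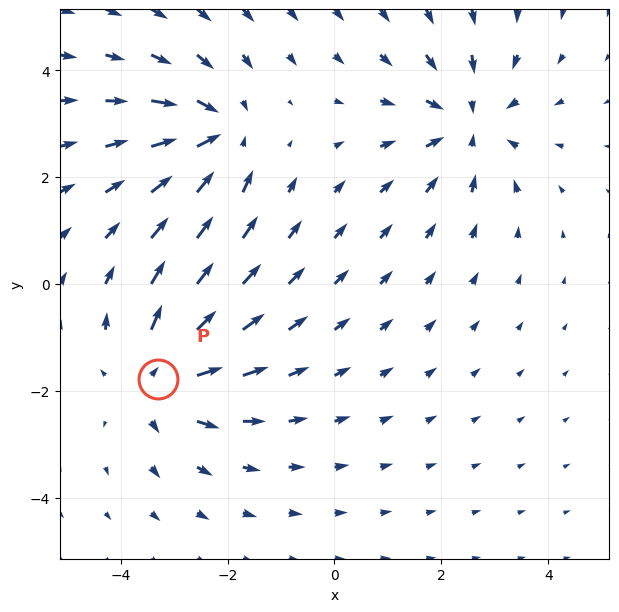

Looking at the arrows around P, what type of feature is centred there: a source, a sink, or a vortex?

At P (-3.3, -1.8) the arrows spread outward. Divergence about +5, curl ≈0 — positive divergence with near-zero curl is a source.

source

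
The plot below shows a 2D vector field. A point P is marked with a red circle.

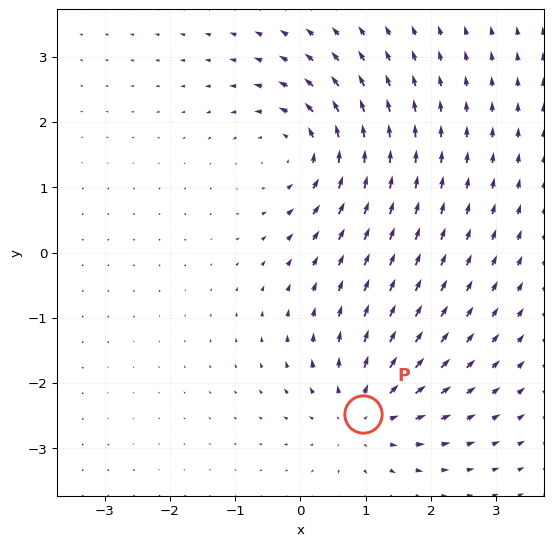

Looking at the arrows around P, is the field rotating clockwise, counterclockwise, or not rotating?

not rotating

Near P at (1.0, -2.5) the arrows show no circulation. The curl there is ≈0.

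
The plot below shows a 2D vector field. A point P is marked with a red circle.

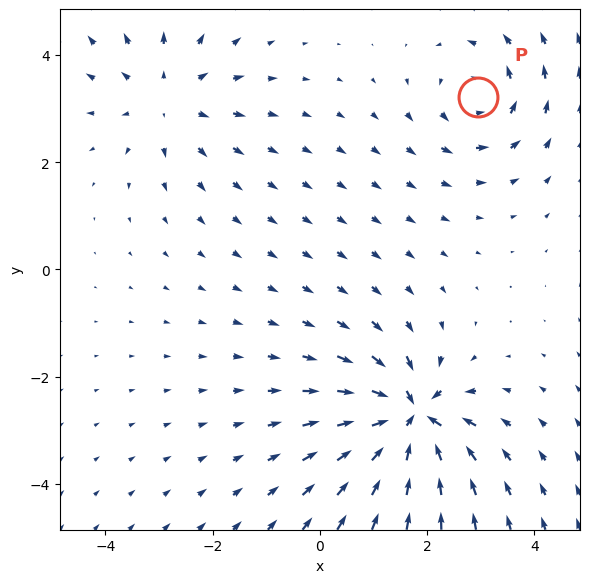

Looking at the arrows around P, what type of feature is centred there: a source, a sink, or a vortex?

vortex

At P (3.0, 3.2) the arrows circulate counterclockwise. Divergence ≈0, curl about +3 — near-zero divergence with nonzero curl is a vortex.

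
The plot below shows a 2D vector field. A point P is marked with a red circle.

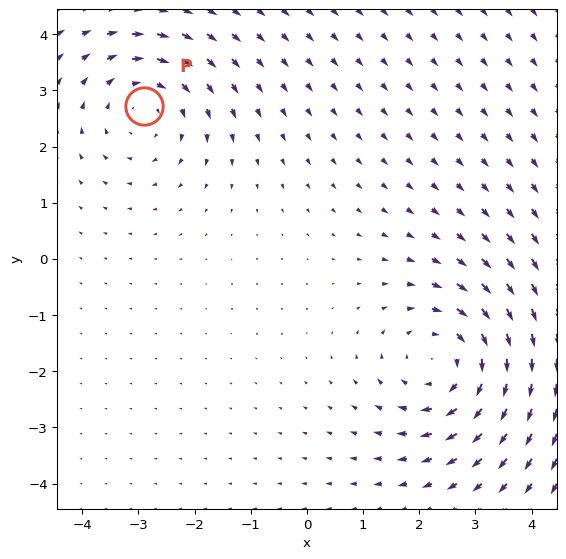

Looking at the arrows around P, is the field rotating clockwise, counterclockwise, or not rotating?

Near P at (-2.9, 2.7) the arrows circulate clockwise. The curl (z-component) there is about -3; negative curl means clockwise rotation.

clockwise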